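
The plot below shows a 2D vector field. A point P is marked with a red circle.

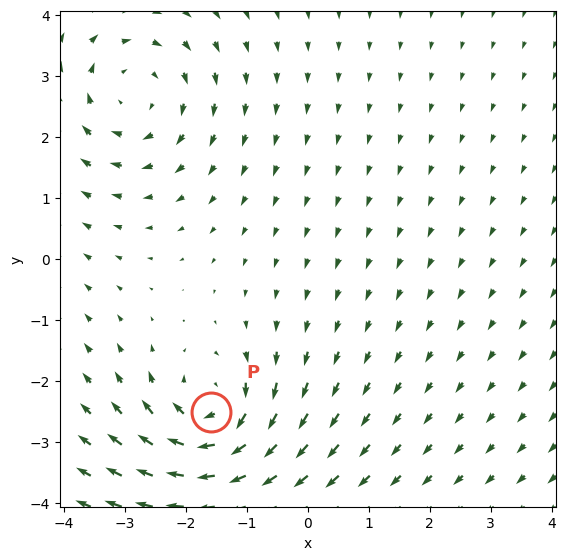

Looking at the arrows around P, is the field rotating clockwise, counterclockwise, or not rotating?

clockwise

Near P at (-1.6, -2.5) the arrows circulate clockwise. The curl (z-component) there is about -6; negative curl means clockwise rotation.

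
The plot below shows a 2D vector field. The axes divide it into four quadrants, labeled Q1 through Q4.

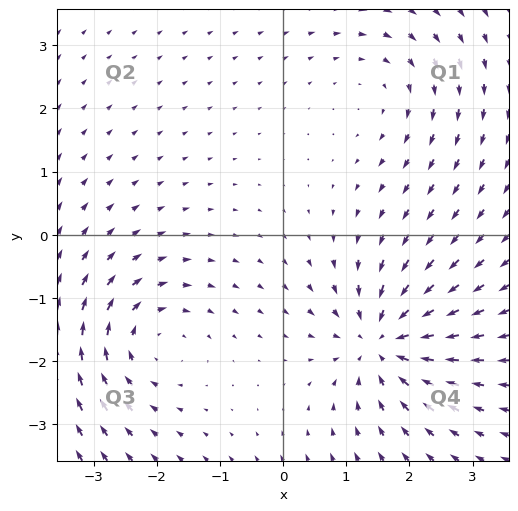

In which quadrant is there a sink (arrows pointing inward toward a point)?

Q4

The sink sits at approximately (1.6, -1.7), which lies in quadrant Q4. The divergence there is about -5, negative as expected for a sink.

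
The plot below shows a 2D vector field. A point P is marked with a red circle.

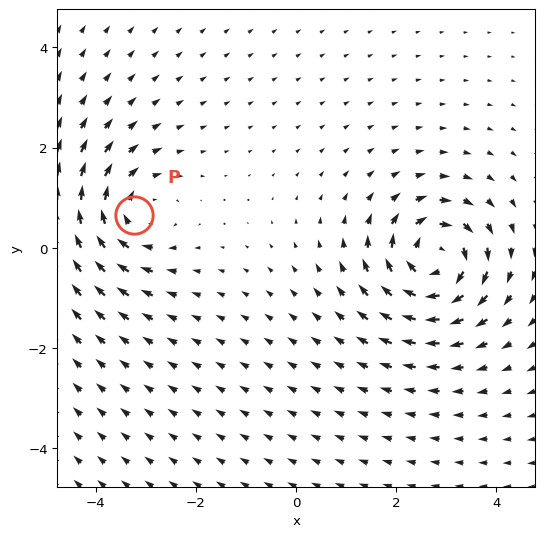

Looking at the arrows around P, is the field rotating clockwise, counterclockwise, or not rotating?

Near P at (-3.2, 0.6) the arrows circulate clockwise. The curl (z-component) there is about -4; negative curl means clockwise rotation.

clockwise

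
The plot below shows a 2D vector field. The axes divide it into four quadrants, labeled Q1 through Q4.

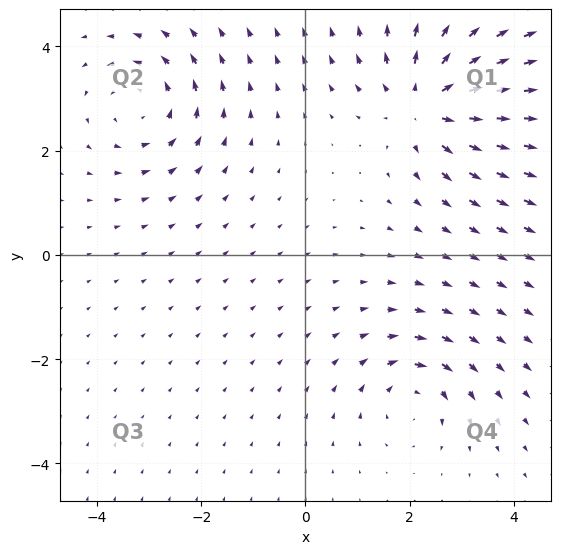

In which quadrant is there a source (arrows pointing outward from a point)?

The source sits at approximately (2.3, 2.9), which lies in quadrant Q1. The divergence there is about +5, positive as expected for a source.

Q1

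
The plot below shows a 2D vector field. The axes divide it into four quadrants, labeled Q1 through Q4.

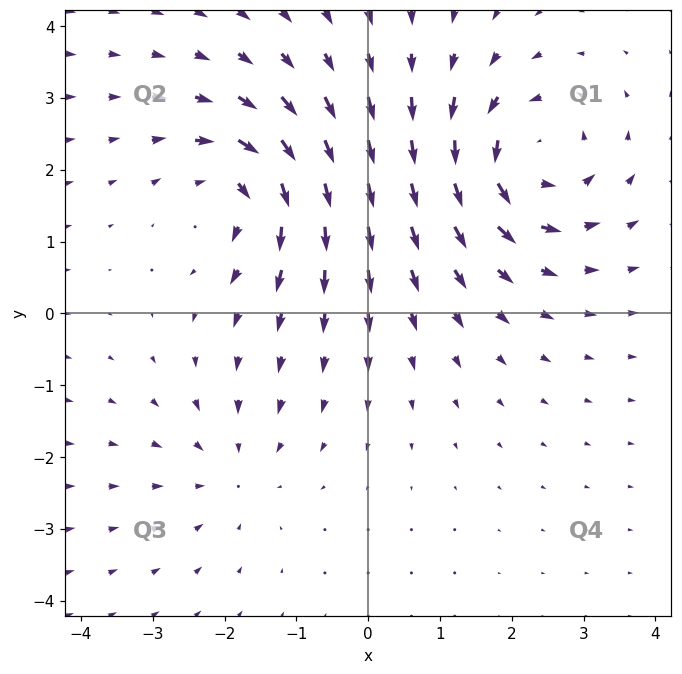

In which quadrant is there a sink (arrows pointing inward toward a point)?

The sink sits at approximately (-1.9, -2.2), which lies in quadrant Q3. The divergence there is about -3, negative as expected for a sink.

Q3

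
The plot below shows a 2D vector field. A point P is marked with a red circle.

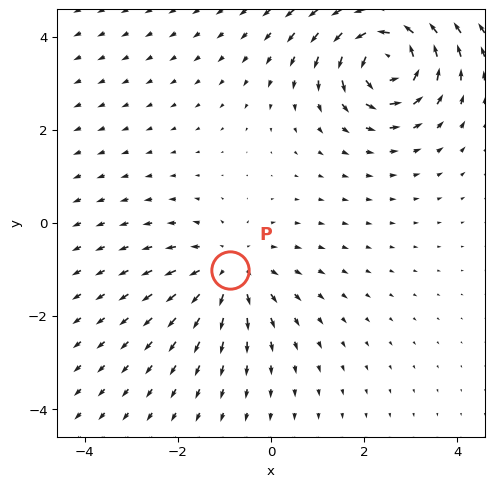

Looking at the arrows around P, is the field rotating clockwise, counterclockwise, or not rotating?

not rotating

Near P at (-0.9, -1.0) the arrows show no circulation. The curl there is ≈0.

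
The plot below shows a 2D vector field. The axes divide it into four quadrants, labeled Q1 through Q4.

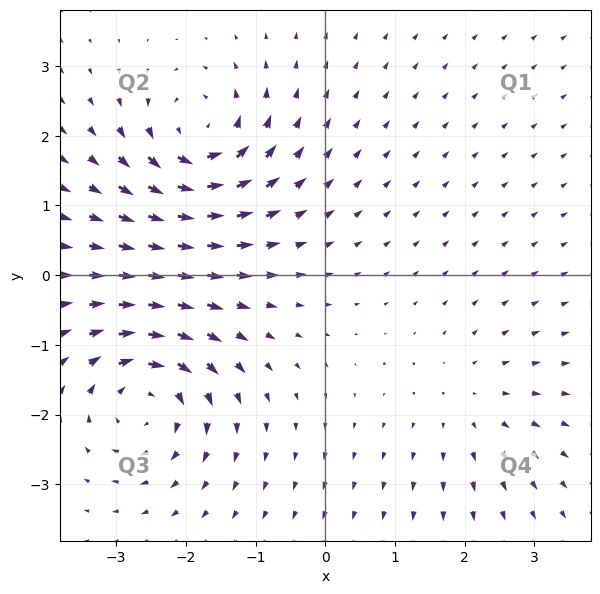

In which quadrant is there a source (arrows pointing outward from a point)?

Q4

The source sits at approximately (2.1, -1.9), which lies in quadrant Q4. The divergence there is about +2, positive as expected for a source.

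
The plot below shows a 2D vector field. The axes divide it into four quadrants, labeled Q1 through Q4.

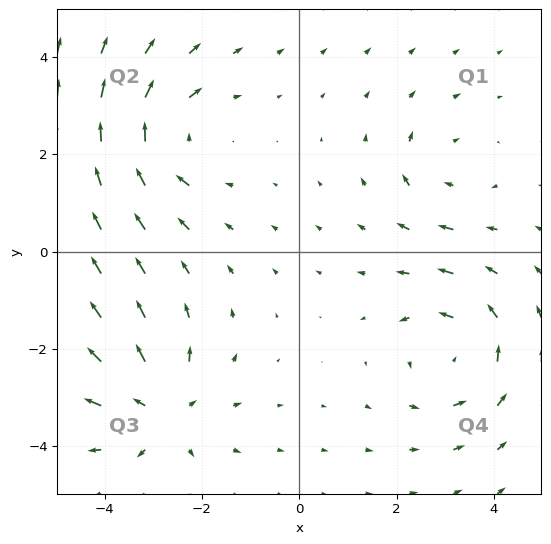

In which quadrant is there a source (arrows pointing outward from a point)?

Q3

The source sits at approximately (-2.8, -3.3), which lies in quadrant Q3. The divergence there is about +5, positive as expected for a source.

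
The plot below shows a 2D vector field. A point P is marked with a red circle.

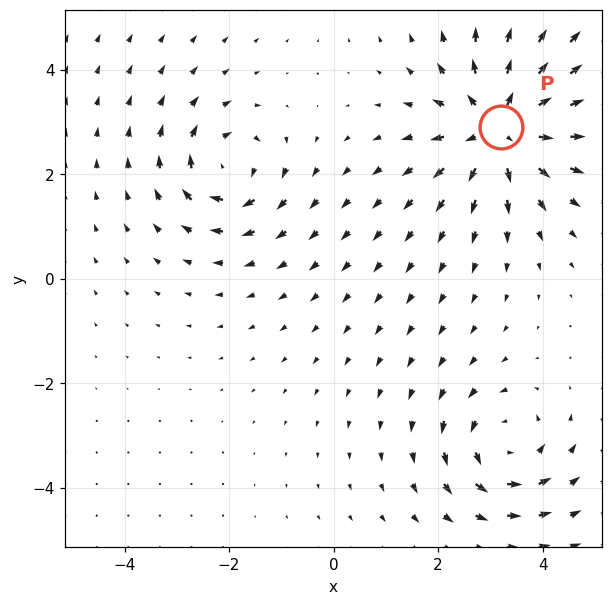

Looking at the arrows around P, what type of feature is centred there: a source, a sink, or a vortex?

At P (3.2, 2.9) the arrows spread outward. Divergence about +4, curl ≈0 — positive divergence with near-zero curl is a source.

source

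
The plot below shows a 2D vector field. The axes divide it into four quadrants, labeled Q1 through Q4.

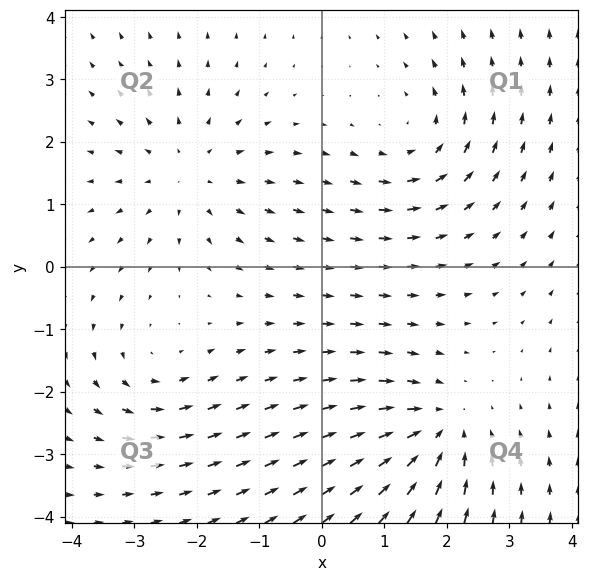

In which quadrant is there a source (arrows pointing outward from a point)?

The source sits at approximately (-2.1, 1.5), which lies in quadrant Q2. The divergence there is about +3, positive as expected for a source.

Q2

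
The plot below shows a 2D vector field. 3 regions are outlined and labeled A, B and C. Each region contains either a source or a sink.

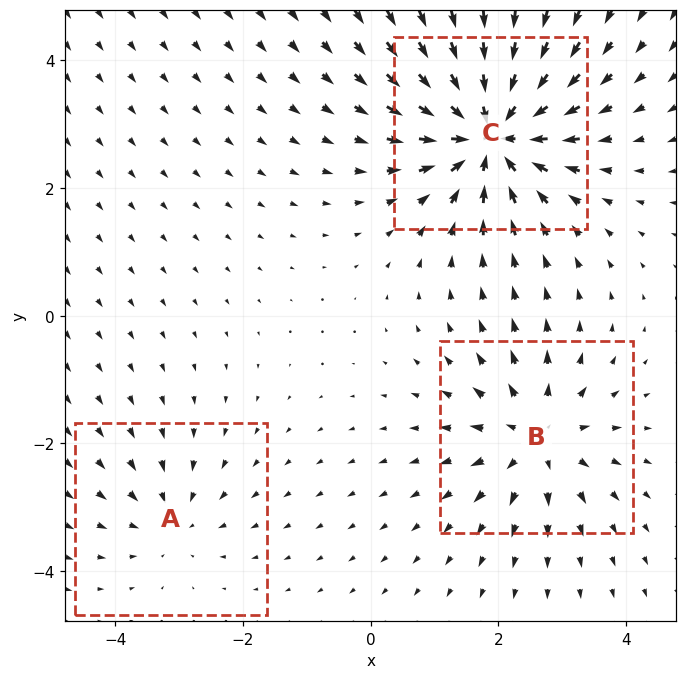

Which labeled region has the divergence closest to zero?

Divergence at each region's feature centre — A: about -2, B: about +4, C: about -6. Region A is closest to zero.

A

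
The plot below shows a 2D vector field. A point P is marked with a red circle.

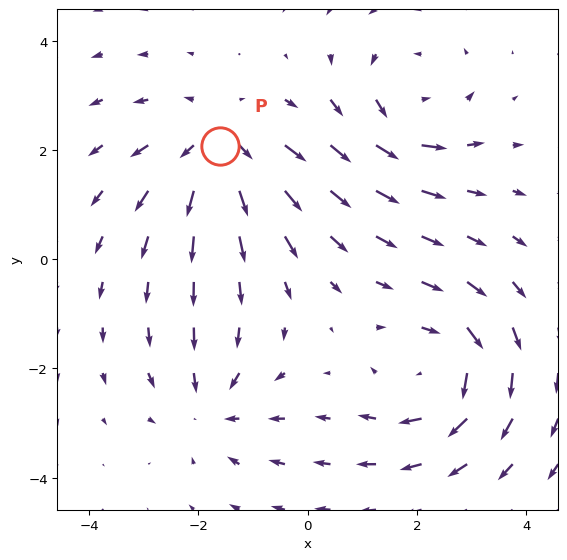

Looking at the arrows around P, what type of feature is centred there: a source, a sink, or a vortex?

source

At P (-1.6, 2.1) the arrows spread outward. Divergence about +4, curl ≈0 — positive divergence with near-zero curl is a source.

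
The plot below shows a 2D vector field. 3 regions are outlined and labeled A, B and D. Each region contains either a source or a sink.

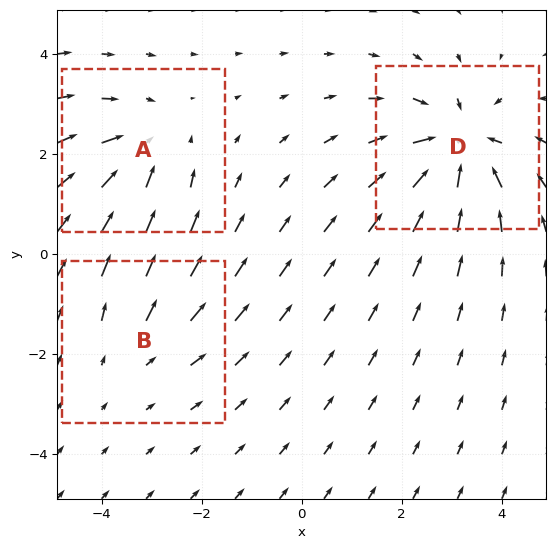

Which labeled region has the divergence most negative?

Divergence at each region's feature centre — A: about -3, B: about +2, D: about -5. Region D is most negative.

D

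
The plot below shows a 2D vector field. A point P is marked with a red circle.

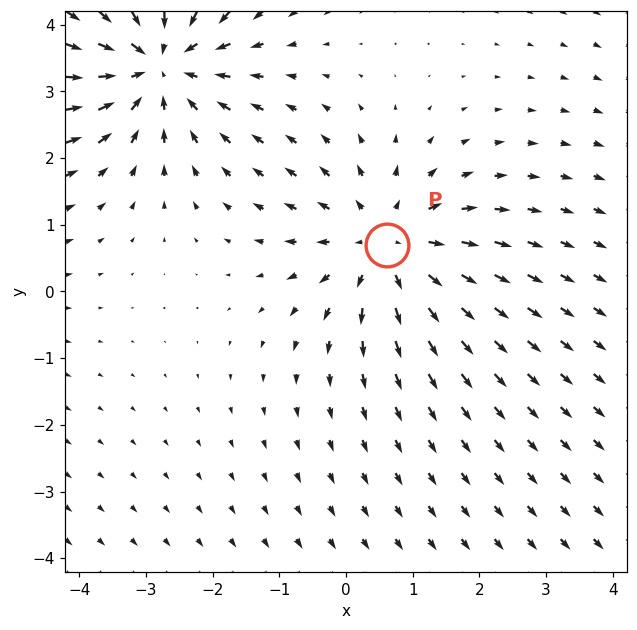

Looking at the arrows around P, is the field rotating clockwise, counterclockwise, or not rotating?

not rotating

Near P at (0.6, 0.7) the arrows show no circulation. The curl there is ≈0.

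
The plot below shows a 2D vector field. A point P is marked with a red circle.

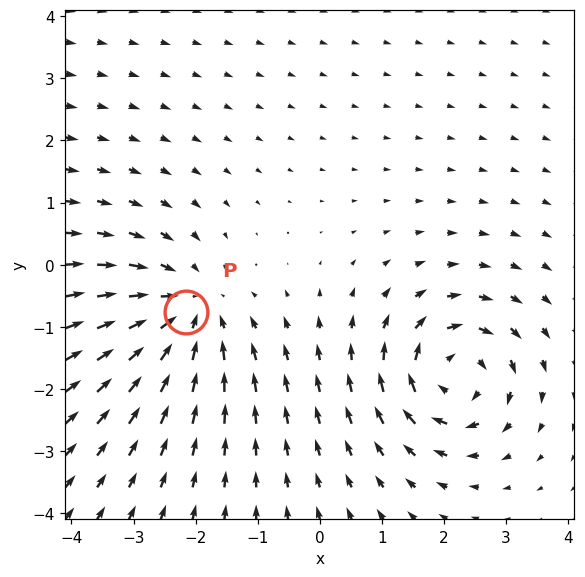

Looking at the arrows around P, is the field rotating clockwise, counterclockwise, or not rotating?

Near P at (-2.1, -0.8) the arrows show no circulation. The curl there is ≈0.

not rotating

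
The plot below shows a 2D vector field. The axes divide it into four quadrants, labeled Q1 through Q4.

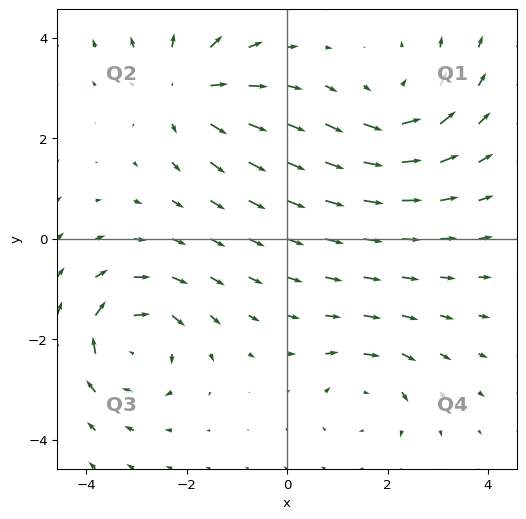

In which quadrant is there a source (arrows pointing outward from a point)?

Q2

The source sits at approximately (-2.0, 3.0), which lies in quadrant Q2. The divergence there is about +5, positive as expected for a source.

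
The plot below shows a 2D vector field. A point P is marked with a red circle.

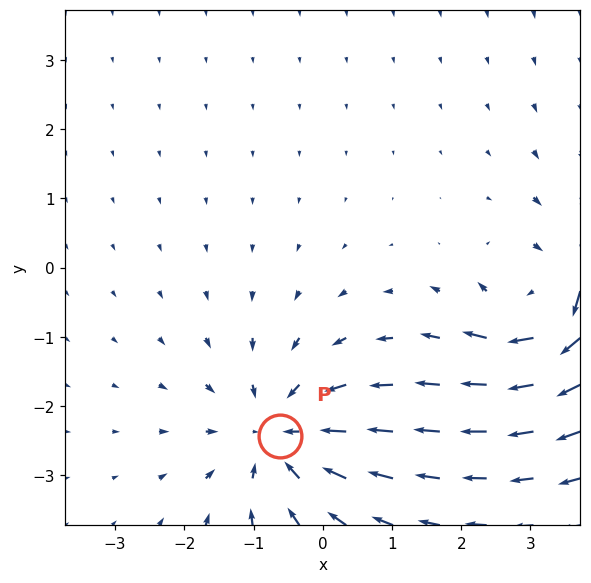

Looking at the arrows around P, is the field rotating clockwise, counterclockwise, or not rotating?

Near P at (-0.6, -2.4) the arrows show no circulation. The curl there is ≈0.

not rotating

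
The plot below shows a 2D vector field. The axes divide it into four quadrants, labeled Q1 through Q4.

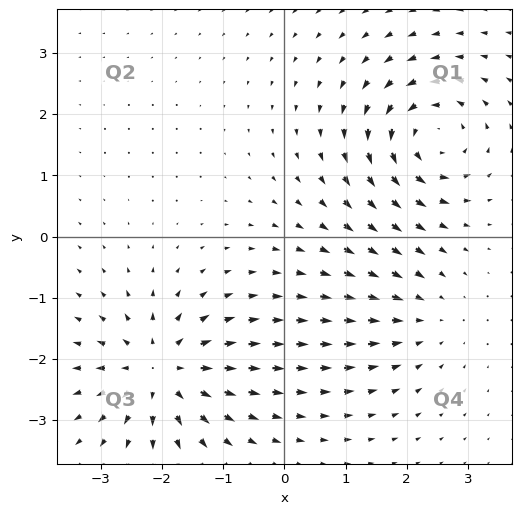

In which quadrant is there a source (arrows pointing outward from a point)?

Q3

The source sits at approximately (-2.0, -2.2), which lies in quadrant Q3. The divergence there is about +6, positive as expected for a source.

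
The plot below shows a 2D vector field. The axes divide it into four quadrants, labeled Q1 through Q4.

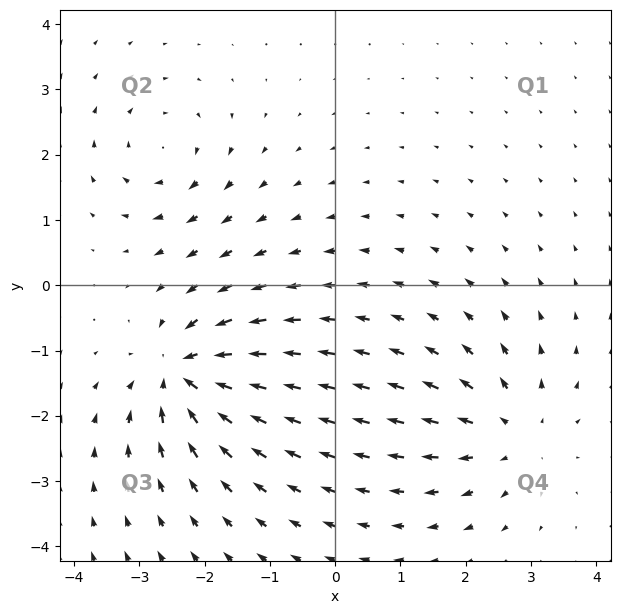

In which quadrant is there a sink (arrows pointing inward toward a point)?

Q3

The sink sits at approximately (-2.3, -1.4), which lies in quadrant Q3. The divergence there is about -6, negative as expected for a sink.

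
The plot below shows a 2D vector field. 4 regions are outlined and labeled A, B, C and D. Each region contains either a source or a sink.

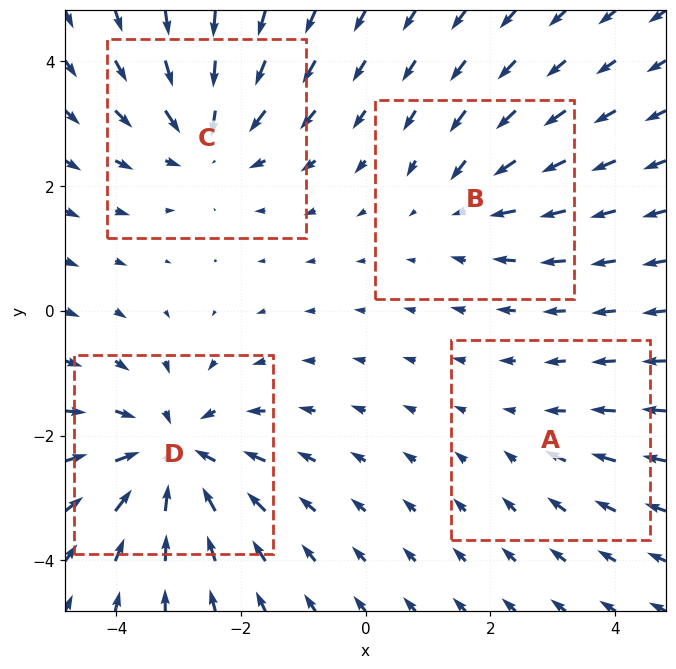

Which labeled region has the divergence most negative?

Divergence at each region's feature centre — A: about -2, B: about -3, C: about -4, D: about -6. Region D is most negative.

D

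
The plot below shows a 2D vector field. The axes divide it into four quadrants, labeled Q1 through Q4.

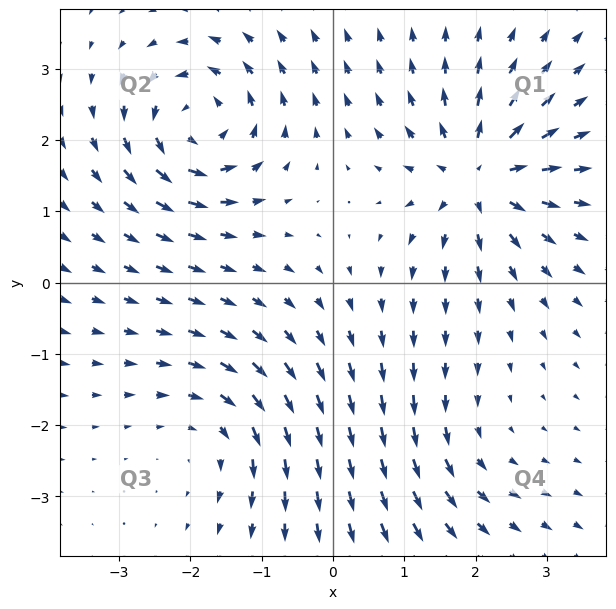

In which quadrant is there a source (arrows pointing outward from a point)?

Q1

The source sits at approximately (2.0, 1.5), which lies in quadrant Q1. The divergence there is about +7, positive as expected for a source.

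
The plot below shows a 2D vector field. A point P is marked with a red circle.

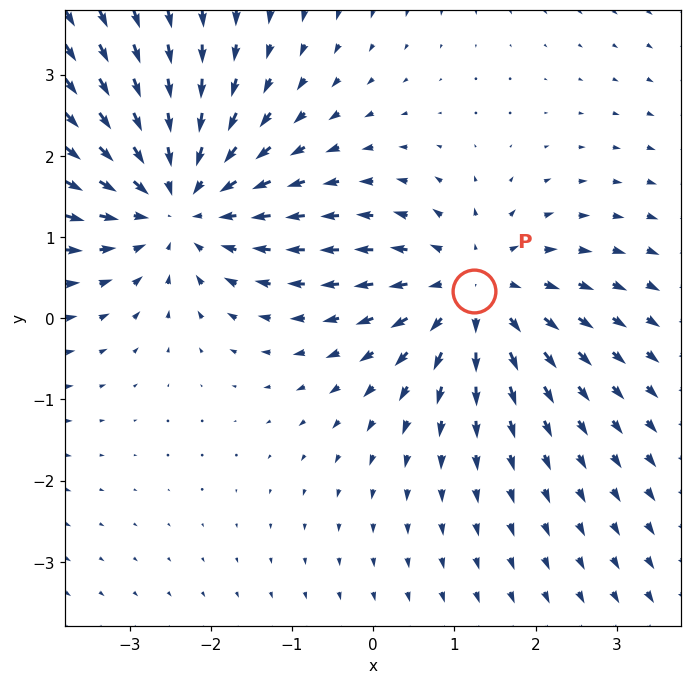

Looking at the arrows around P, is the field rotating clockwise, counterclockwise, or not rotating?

Near P at (1.2, 0.3) the arrows show no circulation. The curl there is ≈0.

not rotating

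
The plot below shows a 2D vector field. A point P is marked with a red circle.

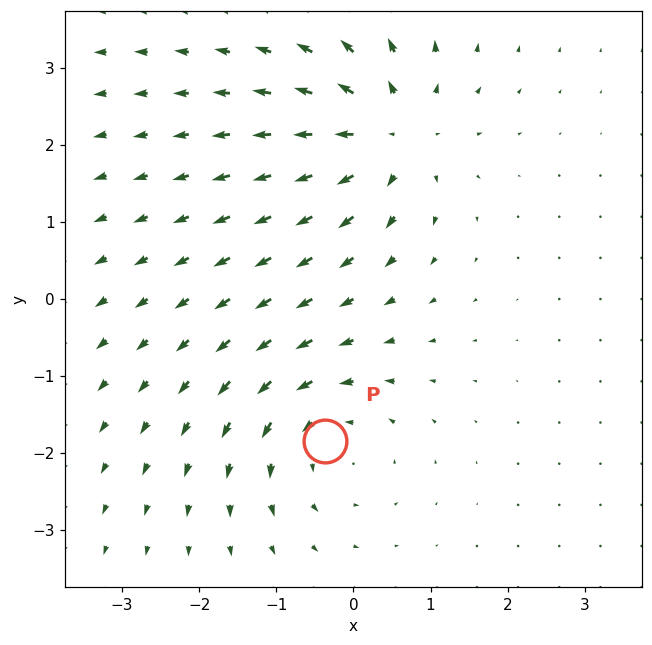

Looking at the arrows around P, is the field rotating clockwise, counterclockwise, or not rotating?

Near P at (-0.4, -1.8) the arrows circulate counterclockwise. The curl (z-component) there is about +4; positive curl means counterclockwise rotation.

counterclockwise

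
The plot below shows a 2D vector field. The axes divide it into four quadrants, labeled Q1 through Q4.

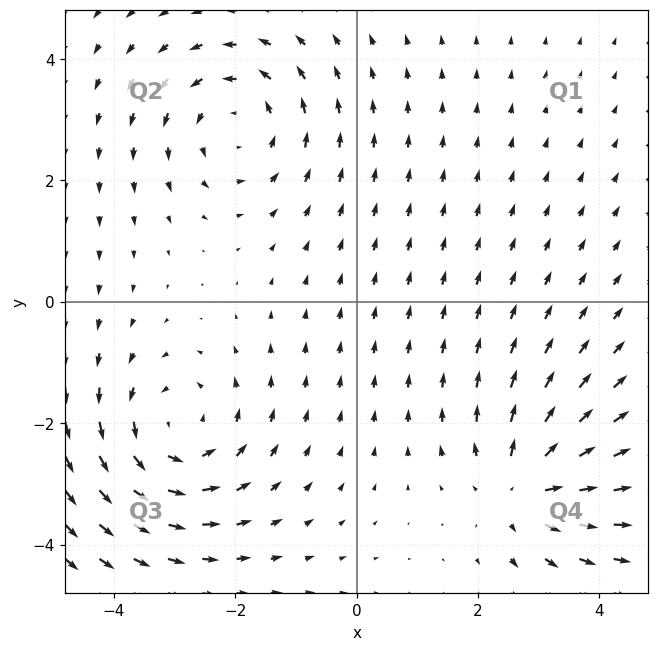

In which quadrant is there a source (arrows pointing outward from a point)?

The source sits at approximately (2.7, -3.1), which lies in quadrant Q4. The divergence there is about +4, positive as expected for a source.

Q4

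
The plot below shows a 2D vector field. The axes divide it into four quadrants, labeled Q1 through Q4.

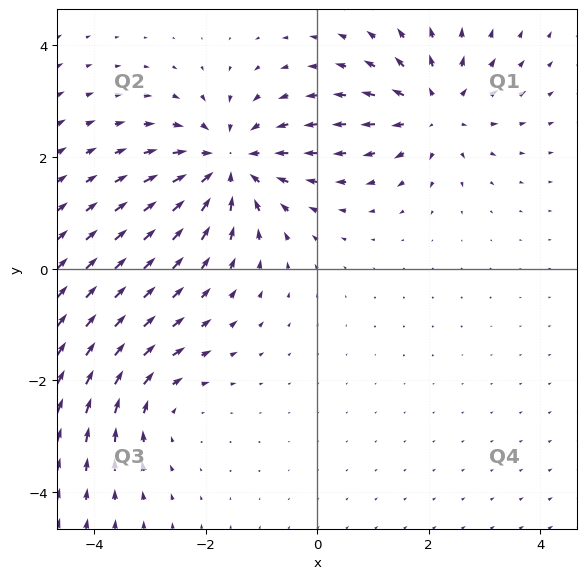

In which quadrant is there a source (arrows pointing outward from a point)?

The source sits at approximately (2.1, 2.8), which lies in quadrant Q1. The divergence there is about +4, positive as expected for a source.

Q1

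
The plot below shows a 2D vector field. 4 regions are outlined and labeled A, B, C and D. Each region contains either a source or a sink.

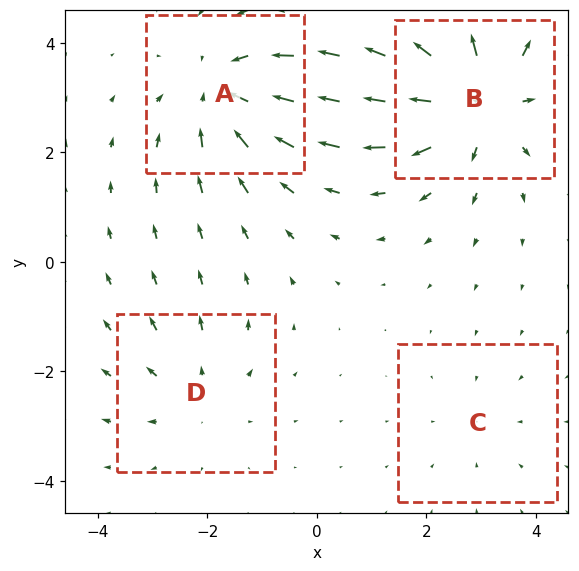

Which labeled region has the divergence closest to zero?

C

Divergence at each region's feature centre — A: about -5, B: about +6, C: about -2, D: about +3. Region C is closest to zero.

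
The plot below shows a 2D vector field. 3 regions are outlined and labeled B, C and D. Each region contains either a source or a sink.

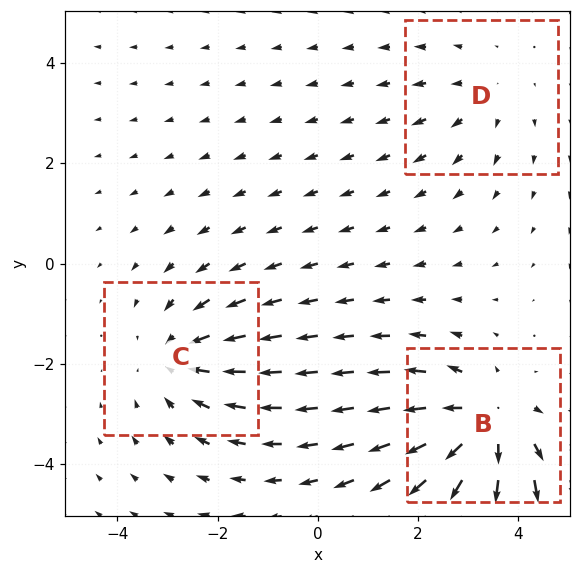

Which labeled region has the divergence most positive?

Divergence at each region's feature centre — B: about +4, C: about -3, D: about +2. Region B is most positive.

B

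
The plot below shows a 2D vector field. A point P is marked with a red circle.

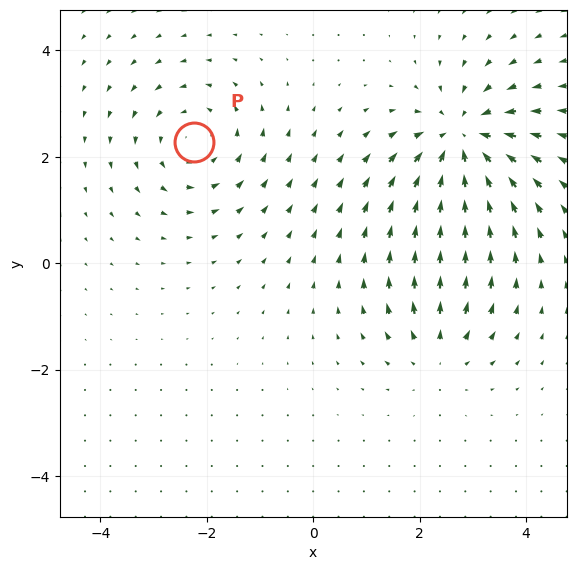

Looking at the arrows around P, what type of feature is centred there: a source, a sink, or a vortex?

vortex

At P (-2.2, 2.3) the arrows circulate counterclockwise. Divergence ≈0, curl about +3 — near-zero divergence with nonzero curl is a vortex.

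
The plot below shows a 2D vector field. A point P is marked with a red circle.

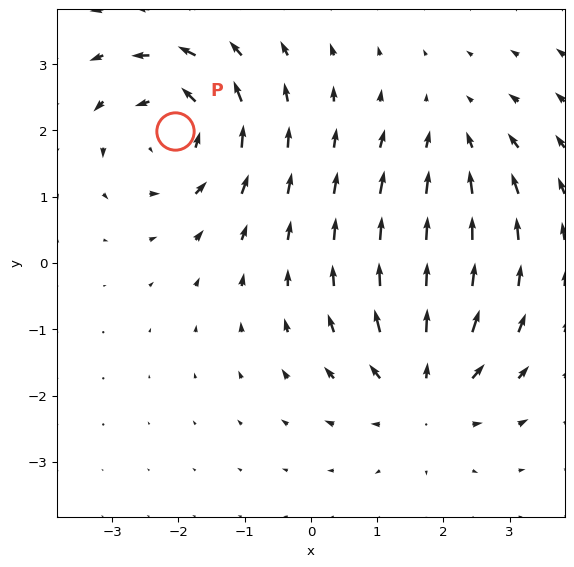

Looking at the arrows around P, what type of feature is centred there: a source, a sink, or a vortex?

vortex

At P (-2.1, 2.0) the arrows circulate counterclockwise. Divergence ≈0, curl about +5 — near-zero divergence with nonzero curl is a vortex.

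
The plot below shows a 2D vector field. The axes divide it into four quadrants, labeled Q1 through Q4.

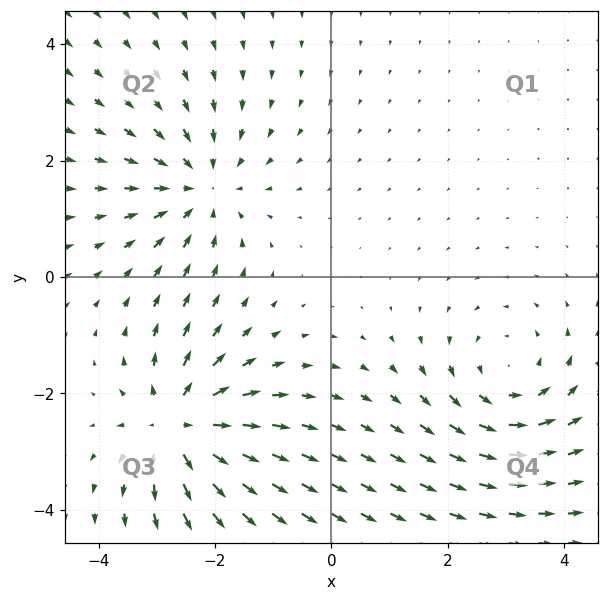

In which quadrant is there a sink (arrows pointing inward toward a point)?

Q2

The sink sits at approximately (-2.2, 1.5), which lies in quadrant Q2. The divergence there is about -3, negative as expected for a sink.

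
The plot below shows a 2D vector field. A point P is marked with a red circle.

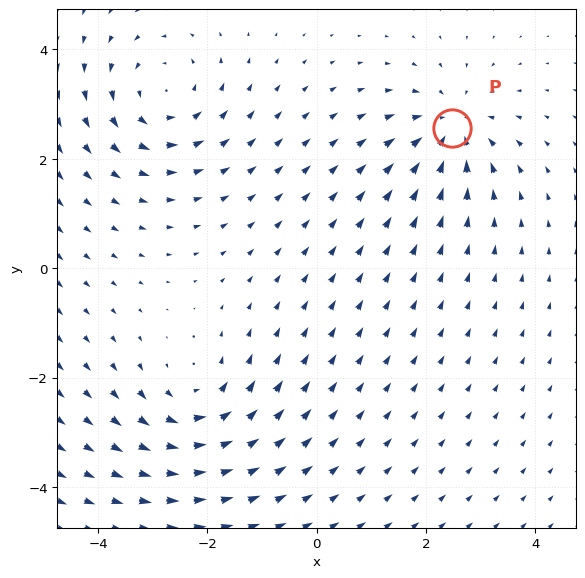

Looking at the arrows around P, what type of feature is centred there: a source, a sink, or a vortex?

sink

At P (2.5, 2.6) the arrows converge inward. Divergence about -5, curl ≈0 — negative divergence with near-zero curl is a sink.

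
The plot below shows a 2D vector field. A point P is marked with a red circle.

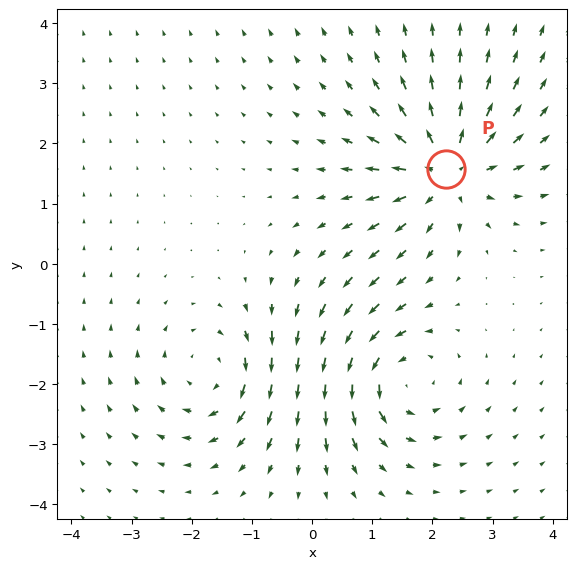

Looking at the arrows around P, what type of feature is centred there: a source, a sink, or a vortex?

source

At P (2.2, 1.6) the arrows spread outward. Divergence about +6, curl ≈0 — positive divergence with near-zero curl is a source.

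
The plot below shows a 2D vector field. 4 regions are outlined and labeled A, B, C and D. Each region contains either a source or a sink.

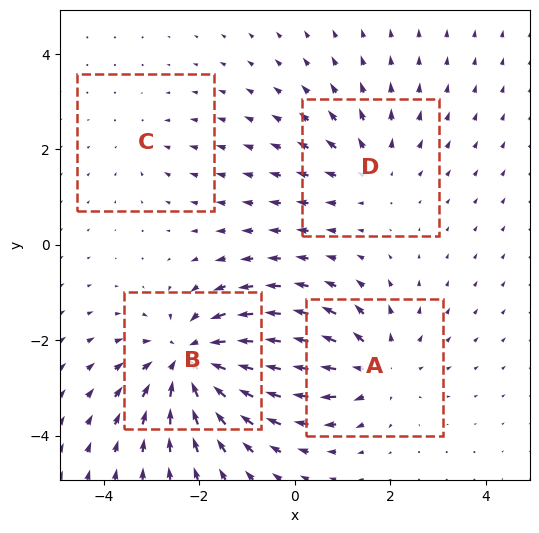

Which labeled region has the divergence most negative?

Divergence at each region's feature centre — A: about +4, B: about -6, C: about -2, D: about +3. Region B is most negative.

B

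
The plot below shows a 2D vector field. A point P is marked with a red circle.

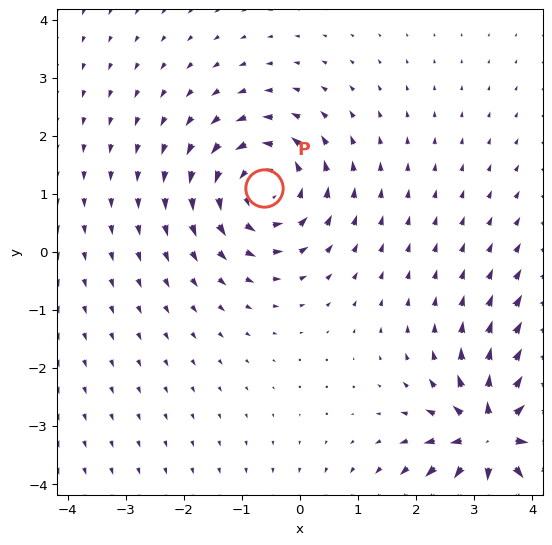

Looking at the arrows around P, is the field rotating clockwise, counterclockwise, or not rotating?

Near P at (-0.6, 1.1) the arrows circulate counterclockwise. The curl (z-component) there is about +4; positive curl means counterclockwise rotation.

counterclockwise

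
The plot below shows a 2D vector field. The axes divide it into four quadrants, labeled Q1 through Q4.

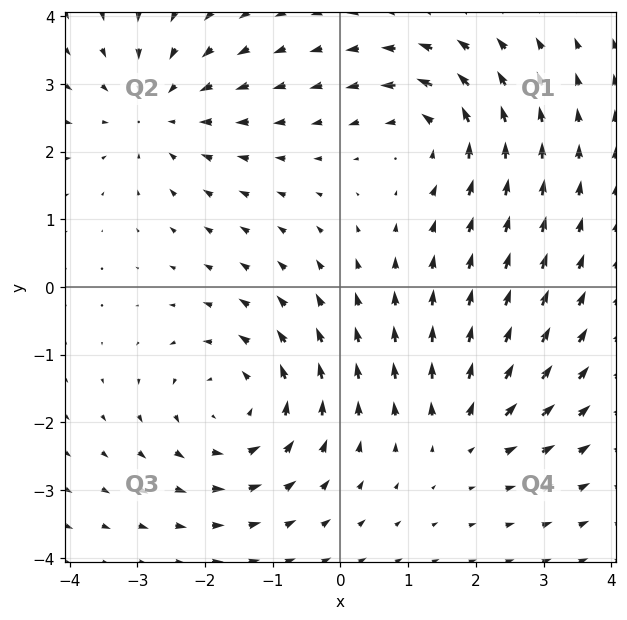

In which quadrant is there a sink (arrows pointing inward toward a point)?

The sink sits at approximately (-2.7, 2.6), which lies in quadrant Q2. The divergence there is about -3, negative as expected for a sink.

Q2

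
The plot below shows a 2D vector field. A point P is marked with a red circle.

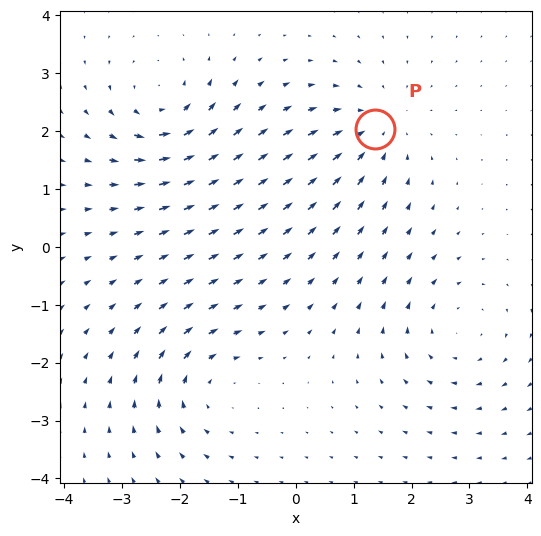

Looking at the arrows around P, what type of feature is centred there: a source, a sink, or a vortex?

sink

At P (1.4, 2.0) the arrows converge inward. Divergence about -5, curl ≈0 — negative divergence with near-zero curl is a sink.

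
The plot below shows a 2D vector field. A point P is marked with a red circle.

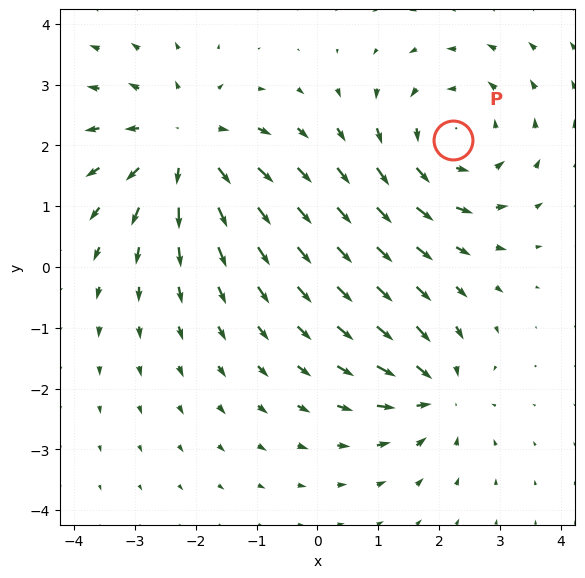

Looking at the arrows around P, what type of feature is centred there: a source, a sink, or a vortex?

vortex

At P (2.2, 2.1) the arrows circulate counterclockwise. Divergence ≈0, curl about +3 — near-zero divergence with nonzero curl is a vortex.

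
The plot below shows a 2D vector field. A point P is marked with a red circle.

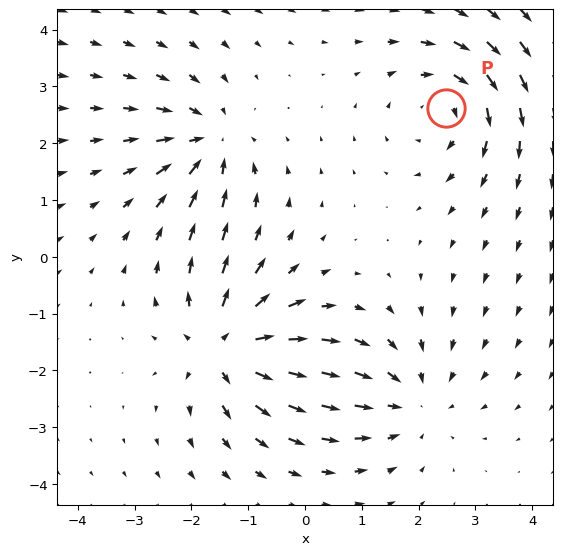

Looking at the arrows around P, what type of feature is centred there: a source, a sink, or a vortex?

vortex

At P (2.5, 2.6) the arrows circulate clockwise. Divergence ≈0, curl about -3 — near-zero divergence with nonzero curl is a vortex.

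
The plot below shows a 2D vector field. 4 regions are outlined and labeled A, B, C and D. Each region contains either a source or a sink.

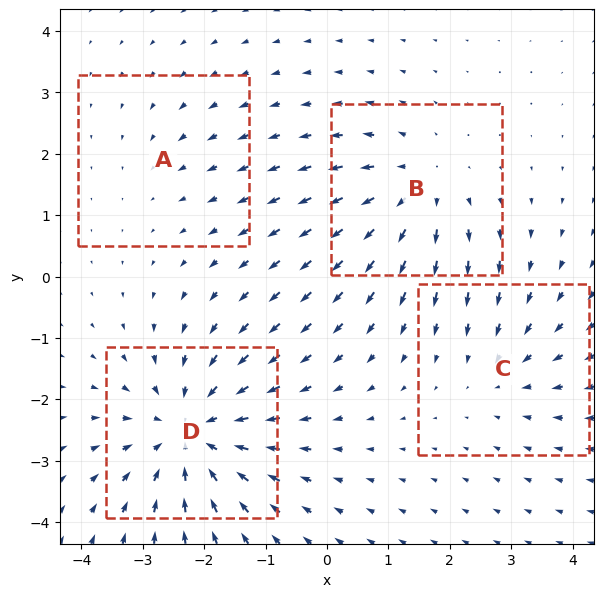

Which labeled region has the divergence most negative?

D

Divergence at each region's feature centre — A: about -2, B: about +4, C: about -3, D: about -6. Region D is most negative.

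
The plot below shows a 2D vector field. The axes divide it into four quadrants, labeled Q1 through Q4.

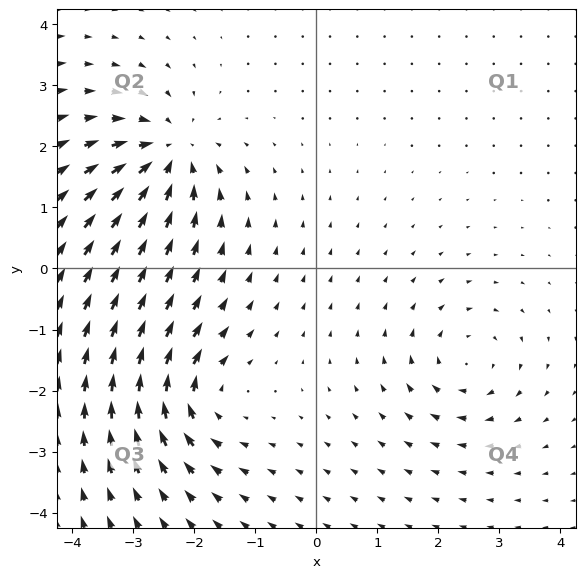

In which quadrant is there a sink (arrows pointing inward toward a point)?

The sink sits at approximately (-2.4, 1.9), which lies in quadrant Q2. The divergence there is about -6, negative as expected for a sink.

Q2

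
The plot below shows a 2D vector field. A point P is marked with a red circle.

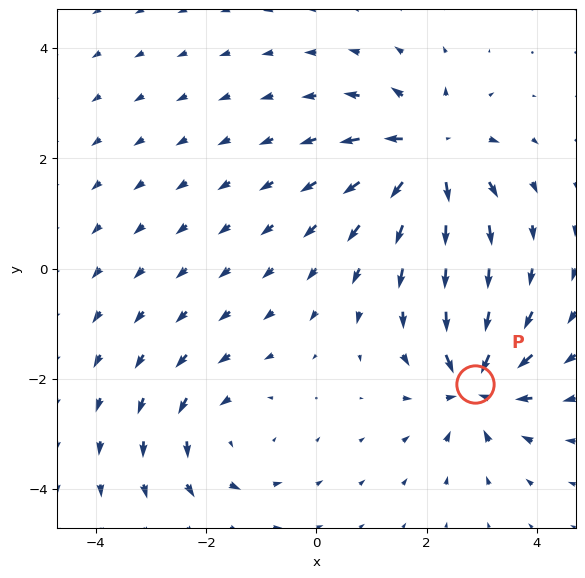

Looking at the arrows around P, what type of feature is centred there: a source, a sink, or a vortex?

sink

At P (2.9, -2.1) the arrows converge inward. Divergence about -4, curl ≈0 — negative divergence with near-zero curl is a sink.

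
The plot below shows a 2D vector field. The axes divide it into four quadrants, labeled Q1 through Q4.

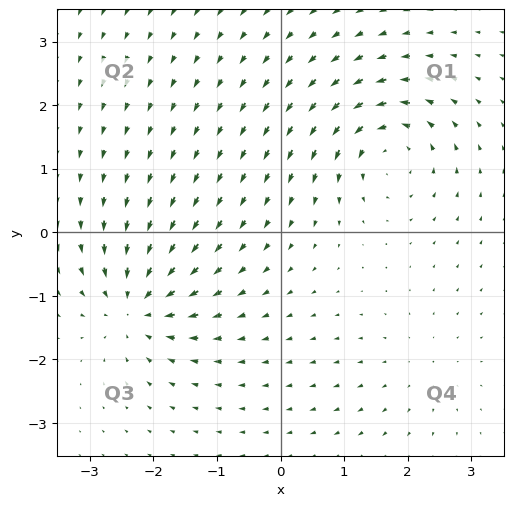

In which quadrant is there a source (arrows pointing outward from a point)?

Q4

The source sits at approximately (2.2, -2.1), which lies in quadrant Q4. The divergence there is about +2, positive as expected for a source.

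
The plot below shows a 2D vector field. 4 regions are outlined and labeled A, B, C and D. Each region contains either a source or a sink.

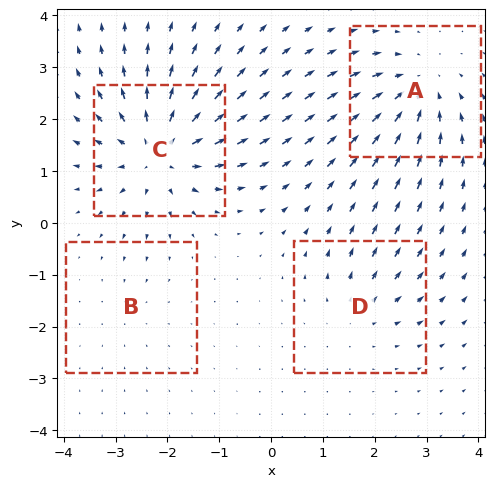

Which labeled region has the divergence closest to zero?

B

Divergence at each region's feature centre — A: about -5, B: about -2, C: about +7, D: about +3. Region B is closest to zero.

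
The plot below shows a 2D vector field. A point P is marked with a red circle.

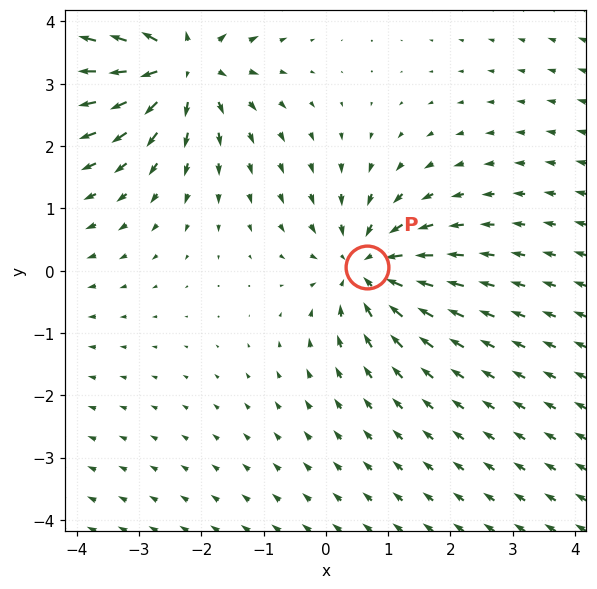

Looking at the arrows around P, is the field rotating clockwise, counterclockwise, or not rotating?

Near P at (0.7, 0.1) the arrows show no circulation. The curl there is ≈0.

not rotating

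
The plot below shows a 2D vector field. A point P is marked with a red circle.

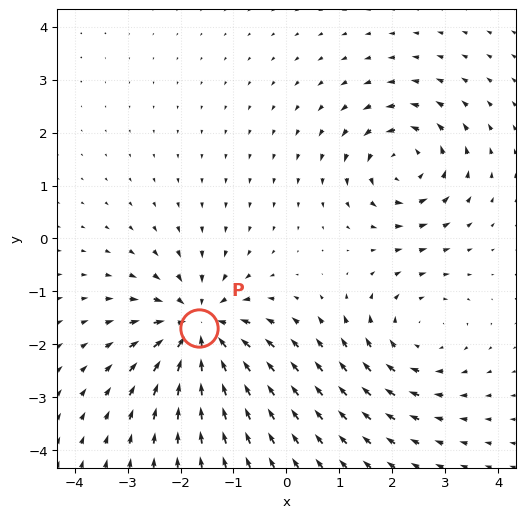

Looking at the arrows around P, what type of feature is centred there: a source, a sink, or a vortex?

At P (-1.7, -1.7) the arrows converge inward. Divergence about -5, curl ≈0 — negative divergence with near-zero curl is a sink.

sink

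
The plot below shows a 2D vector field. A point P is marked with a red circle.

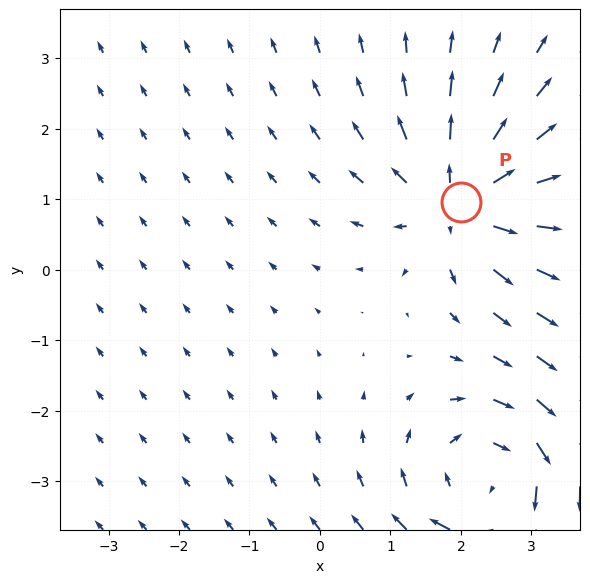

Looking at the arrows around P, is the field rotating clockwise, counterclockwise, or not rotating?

Near P at (2.0, 1.0) the arrows show no circulation. The curl there is ≈0.

not rotating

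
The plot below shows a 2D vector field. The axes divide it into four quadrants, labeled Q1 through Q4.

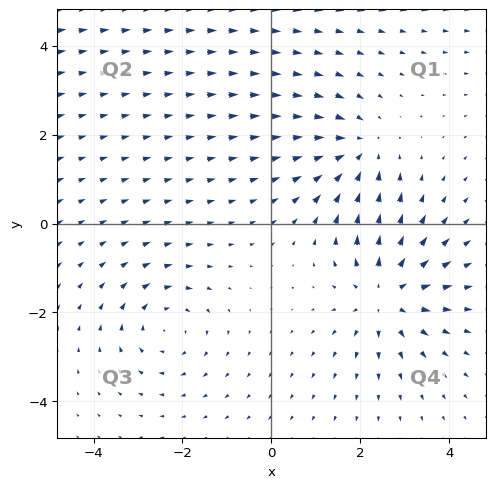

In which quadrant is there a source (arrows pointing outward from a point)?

Q4

The source sits at approximately (2.6, -1.6), which lies in quadrant Q4. The divergence there is about +4, positive as expected for a source.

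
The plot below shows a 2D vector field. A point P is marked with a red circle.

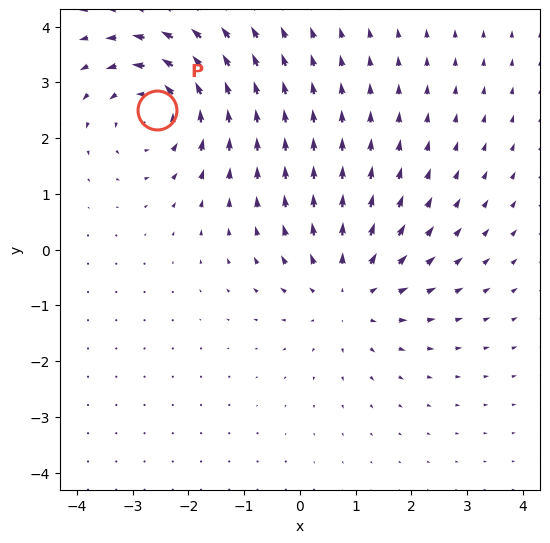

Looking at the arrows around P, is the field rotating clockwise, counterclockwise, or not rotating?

Near P at (-2.6, 2.5) the arrows circulate counterclockwise. The curl (z-component) there is about +5; positive curl means counterclockwise rotation.

counterclockwise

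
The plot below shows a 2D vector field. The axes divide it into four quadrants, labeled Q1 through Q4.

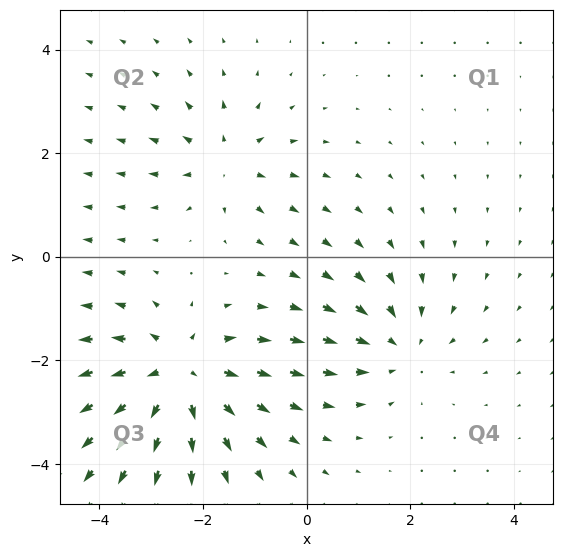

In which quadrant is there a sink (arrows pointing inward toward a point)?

Q4

The sink sits at approximately (1.8, -1.7), which lies in quadrant Q4. The divergence there is about -3, negative as expected for a sink.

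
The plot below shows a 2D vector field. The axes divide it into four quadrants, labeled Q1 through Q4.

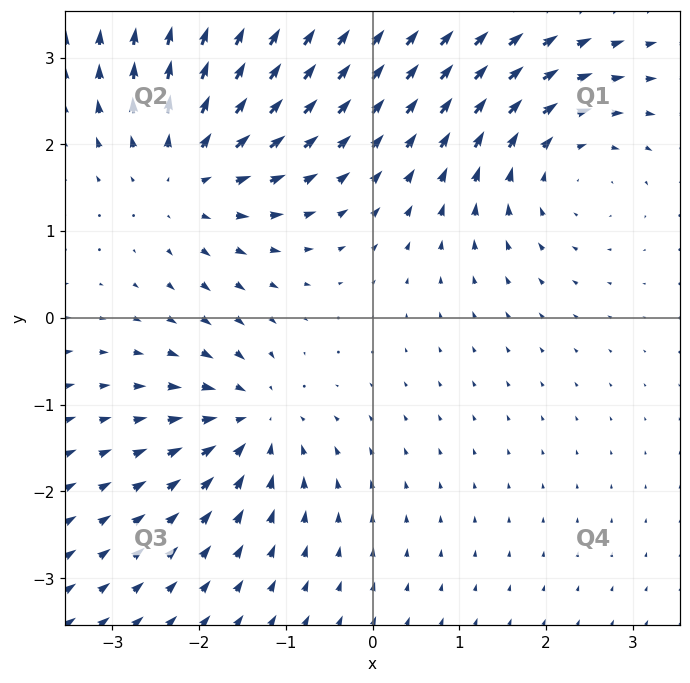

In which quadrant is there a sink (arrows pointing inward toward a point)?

Q3

The sink sits at approximately (-1.4, -1.2), which lies in quadrant Q3. The divergence there is about -4, negative as expected for a sink.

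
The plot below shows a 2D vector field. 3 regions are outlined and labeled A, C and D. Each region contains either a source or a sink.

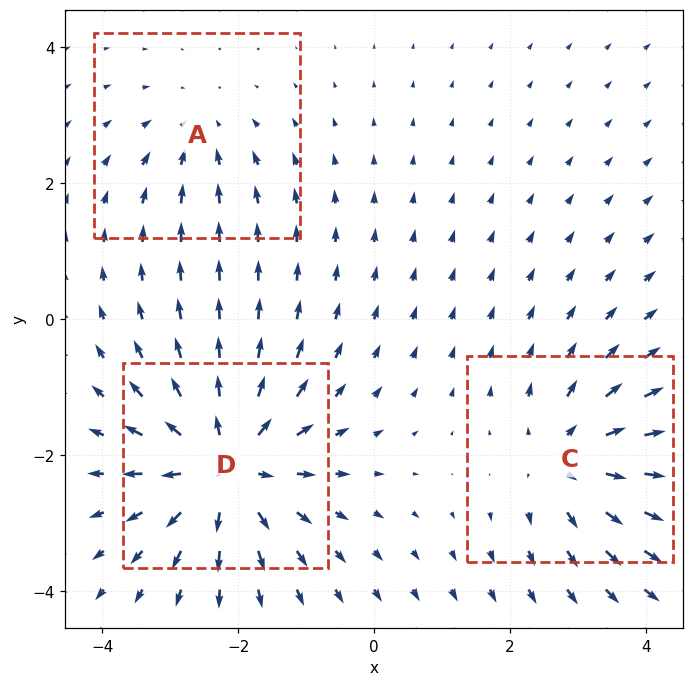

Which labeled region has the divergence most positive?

D

Divergence at each region's feature centre — A: about -2, C: about +3, D: about +5. Region D is most positive.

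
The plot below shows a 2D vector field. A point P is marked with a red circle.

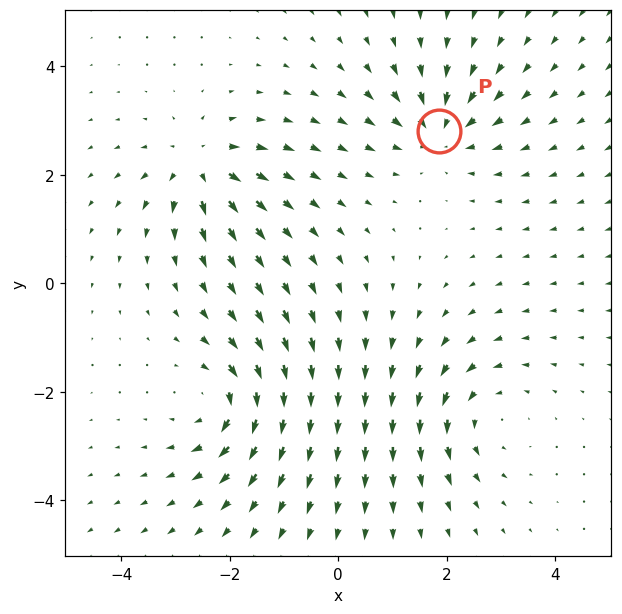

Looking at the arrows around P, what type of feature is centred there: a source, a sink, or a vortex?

sink

At P (1.9, 2.8) the arrows converge inward. Divergence about -5, curl ≈0 — negative divergence with near-zero curl is a sink.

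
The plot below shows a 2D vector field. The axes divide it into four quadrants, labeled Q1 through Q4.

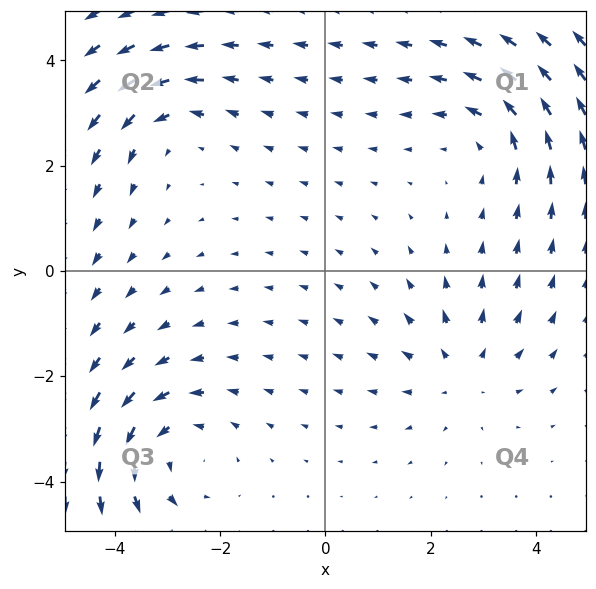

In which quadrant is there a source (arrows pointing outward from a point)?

The source sits at approximately (2.6, -1.9), which lies in quadrant Q4. The divergence there is about +3, positive as expected for a source.

Q4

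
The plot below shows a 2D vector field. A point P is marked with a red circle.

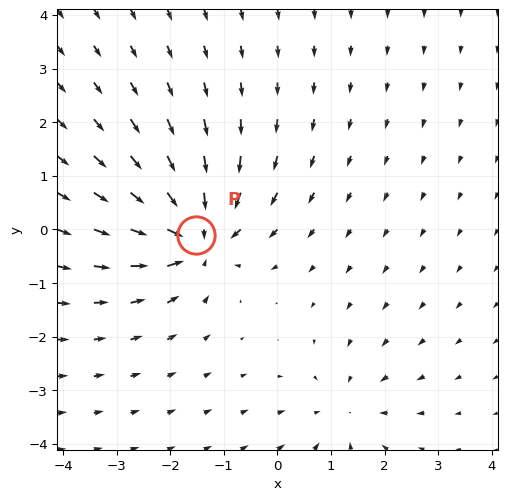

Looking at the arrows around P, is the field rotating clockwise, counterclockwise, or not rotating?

Near P at (-1.5, -0.1) the arrows show no circulation. The curl there is ≈0.

not rotating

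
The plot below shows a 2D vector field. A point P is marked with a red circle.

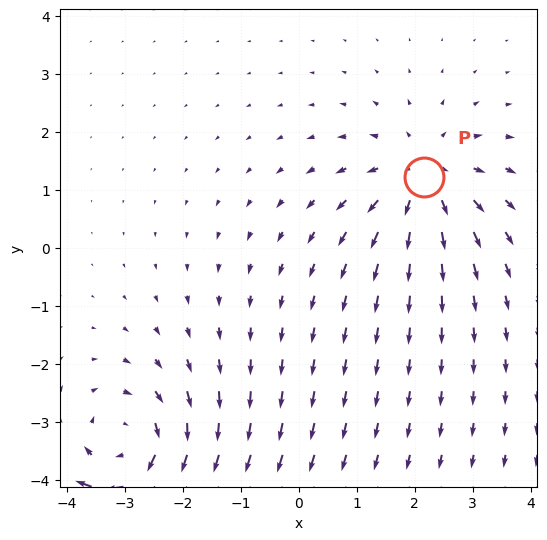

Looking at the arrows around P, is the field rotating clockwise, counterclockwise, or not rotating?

Near P at (2.2, 1.2) the arrows show no circulation. The curl there is ≈0.

not rotating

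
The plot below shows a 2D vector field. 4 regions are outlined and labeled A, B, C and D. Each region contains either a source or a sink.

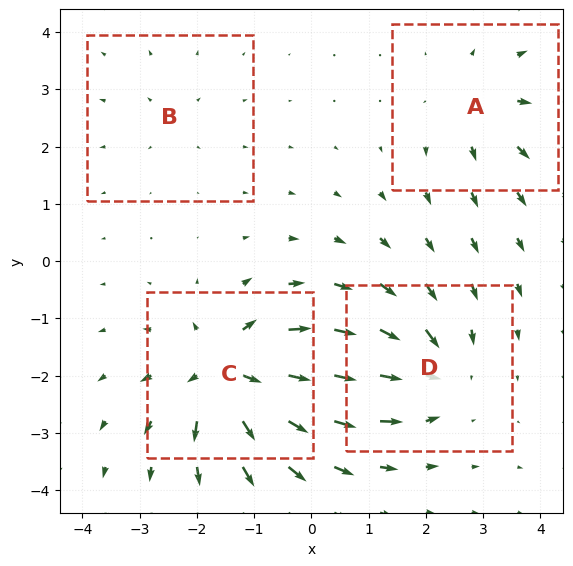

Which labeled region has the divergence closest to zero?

Divergence at each region's feature centre — A: about +4, B: about +2, C: about +8, D: about -5. Region B is closest to zero.

B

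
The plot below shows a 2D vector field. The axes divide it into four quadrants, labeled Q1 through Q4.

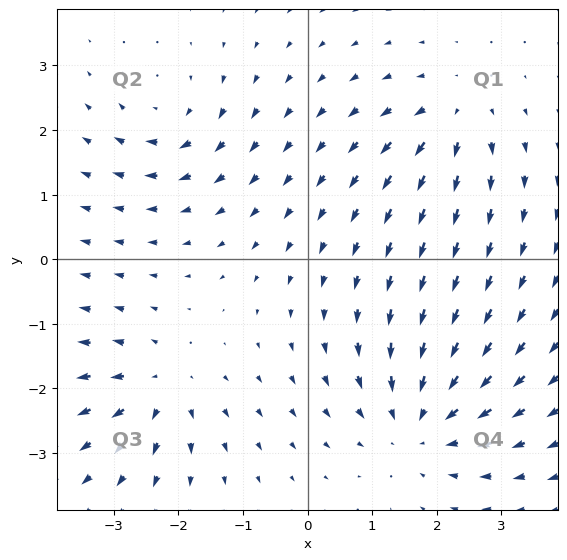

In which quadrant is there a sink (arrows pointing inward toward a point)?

Q4

The sink sits at approximately (1.7, -2.5), which lies in quadrant Q4. The divergence there is about -4, negative as expected for a sink.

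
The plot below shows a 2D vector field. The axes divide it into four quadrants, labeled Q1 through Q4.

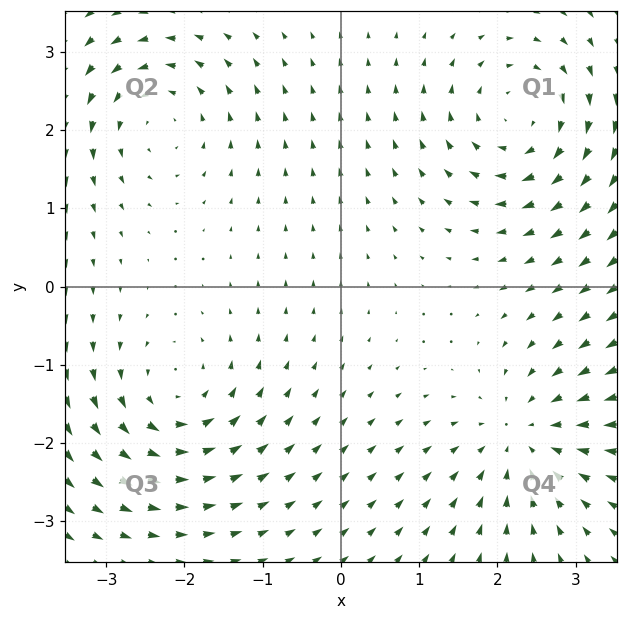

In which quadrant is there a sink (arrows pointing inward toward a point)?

The sink sits at approximately (2.3, -1.9), which lies in quadrant Q4. The divergence there is about -5, negative as expected for a sink.

Q4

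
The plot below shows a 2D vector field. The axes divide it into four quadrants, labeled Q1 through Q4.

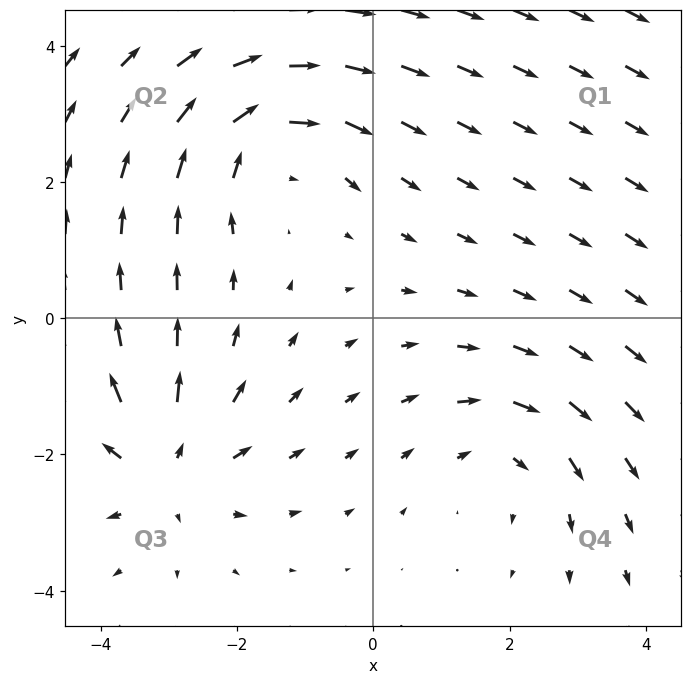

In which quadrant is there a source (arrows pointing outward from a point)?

The source sits at approximately (-3.1, -2.2), which lies in quadrant Q3. The divergence there is about +4, positive as expected for a source.

Q3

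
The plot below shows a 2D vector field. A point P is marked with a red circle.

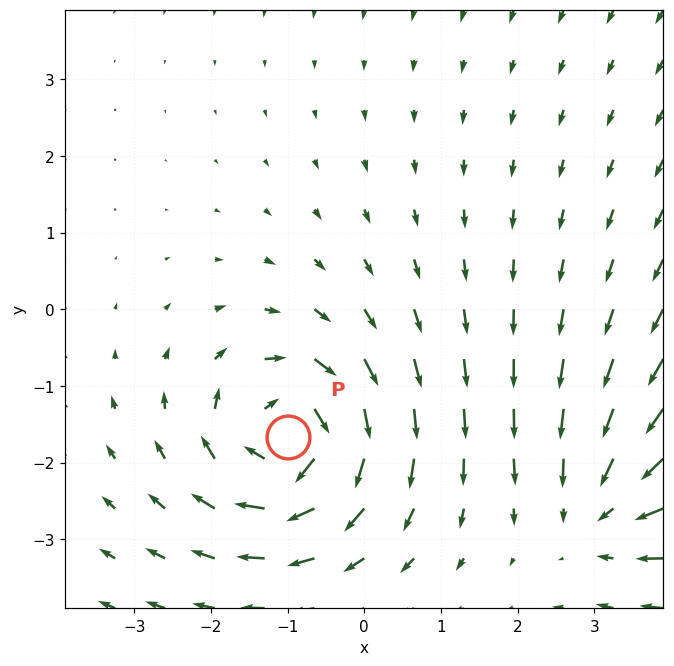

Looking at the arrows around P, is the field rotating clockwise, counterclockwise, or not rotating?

Near P at (-1.0, -1.7) the arrows circulate clockwise. The curl (z-component) there is about -6; negative curl means clockwise rotation.

clockwise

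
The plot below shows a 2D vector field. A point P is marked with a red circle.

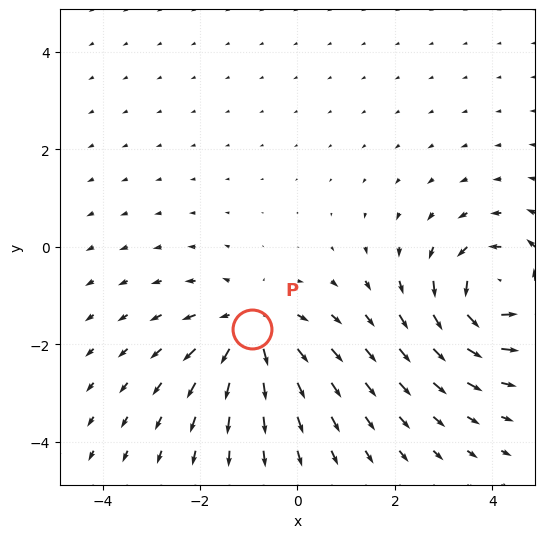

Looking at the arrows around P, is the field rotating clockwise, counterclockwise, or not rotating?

Near P at (-0.9, -1.7) the arrows show no circulation. The curl there is ≈0.

not rotating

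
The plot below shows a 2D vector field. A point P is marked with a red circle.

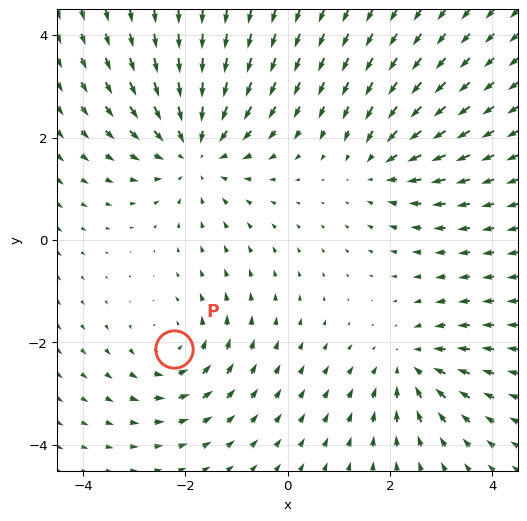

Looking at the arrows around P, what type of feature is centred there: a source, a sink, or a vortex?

At P (-2.2, -2.1) the arrows circulate counterclockwise. Divergence ≈0, curl about +3 — near-zero divergence with nonzero curl is a vortex.

vortex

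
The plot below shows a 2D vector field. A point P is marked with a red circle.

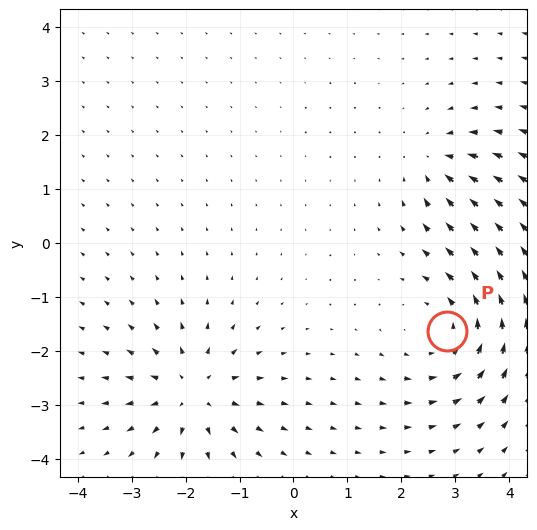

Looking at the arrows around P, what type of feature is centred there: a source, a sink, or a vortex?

At P (2.9, -1.6) the arrows circulate counterclockwise. Divergence ≈0, curl about +4 — near-zero divergence with nonzero curl is a vortex.

vortex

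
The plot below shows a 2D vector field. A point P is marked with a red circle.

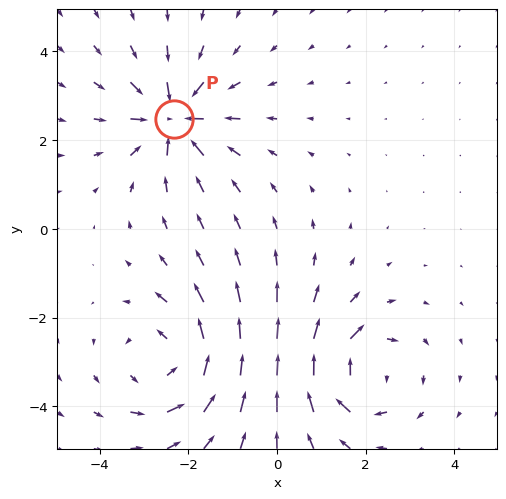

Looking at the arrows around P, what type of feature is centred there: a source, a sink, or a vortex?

sink

At P (-2.3, 2.5) the arrows converge inward. Divergence about -6, curl ≈0 — negative divergence with near-zero curl is a sink.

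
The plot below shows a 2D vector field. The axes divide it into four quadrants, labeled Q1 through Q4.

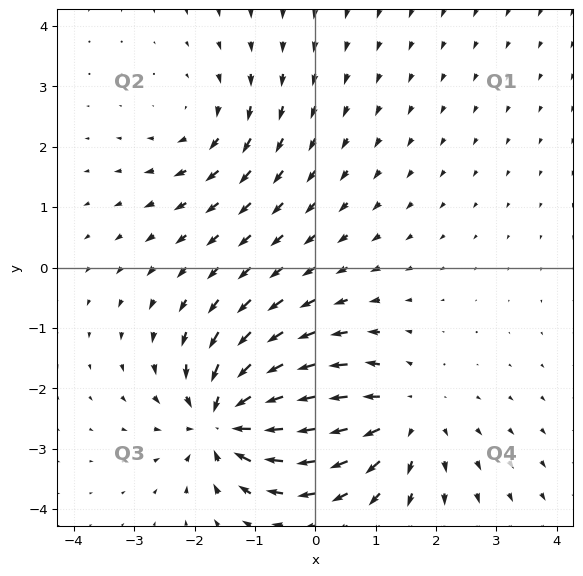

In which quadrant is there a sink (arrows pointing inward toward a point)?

The sink sits at approximately (-1.4, -2.5), which lies in quadrant Q3. The divergence there is about -6, negative as expected for a sink.

Q3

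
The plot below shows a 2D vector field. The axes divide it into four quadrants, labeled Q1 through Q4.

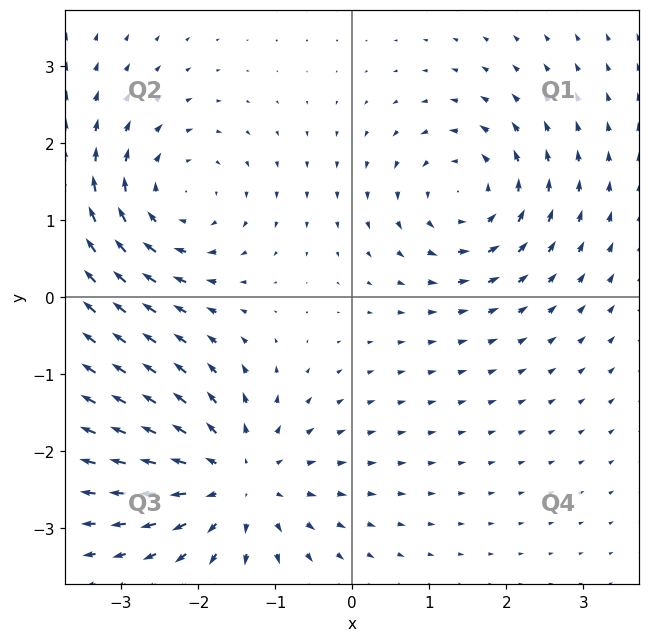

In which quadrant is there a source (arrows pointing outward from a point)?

The source sits at approximately (-1.5, -2.4), which lies in quadrant Q3. The divergence there is about +4, positive as expected for a source.

Q3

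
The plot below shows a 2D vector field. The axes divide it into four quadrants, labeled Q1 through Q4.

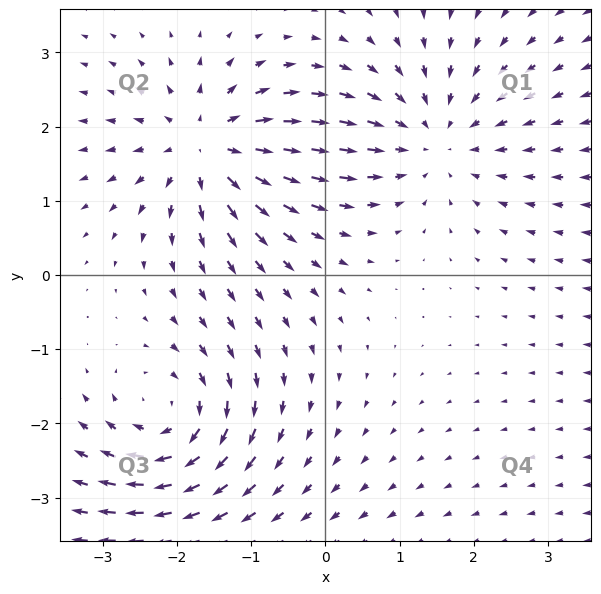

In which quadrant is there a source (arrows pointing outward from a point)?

Q2

The source sits at approximately (-1.6, 1.7), which lies in quadrant Q2. The divergence there is about +5, positive as expected for a source.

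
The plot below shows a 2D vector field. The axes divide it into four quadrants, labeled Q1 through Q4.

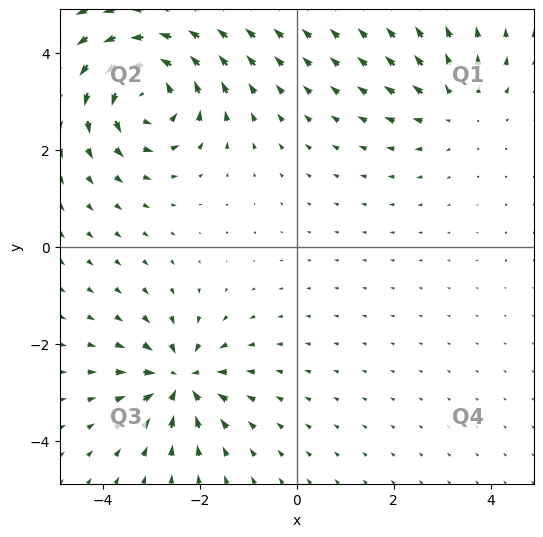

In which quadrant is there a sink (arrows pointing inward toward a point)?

The sink sits at approximately (-2.4, -2.7), which lies in quadrant Q3. The divergence there is about -5, negative as expected for a sink.

Q3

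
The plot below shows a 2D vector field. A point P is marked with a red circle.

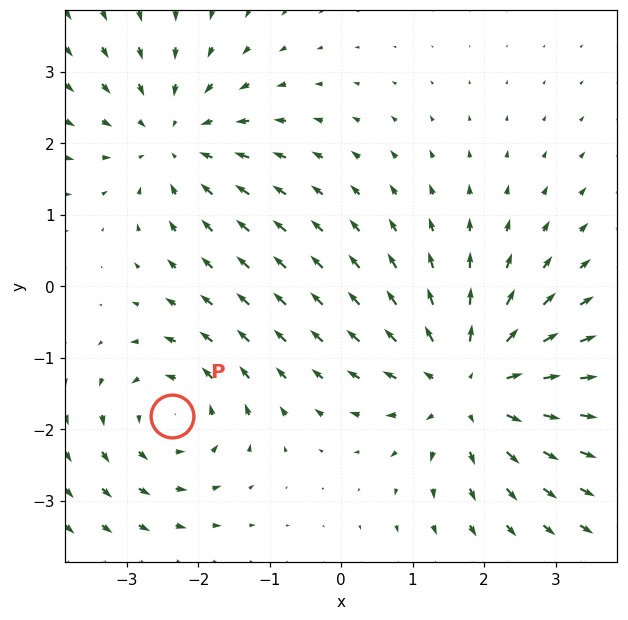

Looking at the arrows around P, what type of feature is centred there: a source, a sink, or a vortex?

vortex

At P (-2.4, -1.8) the arrows circulate counterclockwise. Divergence ≈0, curl about +3 — near-zero divergence with nonzero curl is a vortex.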